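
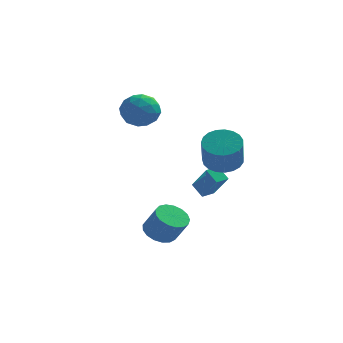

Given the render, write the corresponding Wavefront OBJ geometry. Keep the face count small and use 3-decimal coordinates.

v 3.365 0.397 -0.072
v 4.408 0.719 0.066
v 4.518 -0.336 1.69
v 3.475 -0.657 1.552
v 4.178 1.043 0.292
v 4.288 -0.012 1.917
v 3.807 1.256 0.455
v 3.917 0.201 2.08
v 3.36 1.32 0.527
v 3.47 0.265 2.152
v 2.914 1.224 0.495
v 3.023 0.17 2.12
v 2.545 0.986 0.365
v 2.655 -0.069 1.99
v 2.319 0.646 0.16
v 2.429 -0.409 1.784
v 2.273 0.263 -0.086
v 2.383 -0.792 1.539
v 2.417 -0.097 -0.329
v 2.526 -1.152 1.295
v 2.724 -0.371 -0.528
v 2.834 -1.426 1.096
v 3.142 -0.513 -0.648
v 3.252 -1.568 0.976
v 3.599 -0.497 -0.669
v 3.708 -1.552 0.956
v 4.015 -0.326 -0.586
v 4.125 -1.381 1.038
v 4.319 -0.031 -0.415
v 4.429 -1.085 1.21
v 4.458 0.339 -0.184
v 4.568 -0.716 1.44
v 1.486 1.771 -2.586
v 2.386 0.964 -1.133
v 2.019 2.432 -2.55
v 2.919 1.625 -1.097
v 2.121 1.295 -3.243
v 3.021 0.488 -1.79
v 2.654 1.956 -3.207
v 3.554 1.149 -1.754
v 0.516 -2.592 -4.293
v 1.356 -2.245 -4.66
v 2.124 -2.681 -3.313
v 1.284 -3.028 -2.947
v 1.171 -1.877 -4.435
v 1.939 -2.313 -3.088
v 0.836 -1.673 -4.178
v 1.603 -2.109 -2.831
v 0.428 -1.679 -3.947
v 1.195 -2.115 -2.601
v 0.04 -1.895 -3.796
v 0.807 -2.331 -2.449
v -0.239 -2.27 -3.759
v 0.528 -2.706 -2.412
v -0.345 -2.719 -3.844
v 0.422 -3.155 -2.497
v -0.253 -3.139 -4.032
v 0.514 -3.575 -2.685
v 0.014 -3.434 -4.28
v 0.782 -3.87 -2.933
v 0.397 -3.535 -4.531
v 1.165 -3.971 -3.184
v 0.808 -3.421 -4.728
v 1.575 -3.857 -3.381
v 1.151 -3.117 -4.825
v 1.918 -3.553 -3.478
v 1.349 -2.692 -4.8
v 2.116 -3.128 -3.454
v -1.233 4.744 2.458
v -0.577 3.841 1.966
v -2.883 3.699 2.174
v -2.227 2.796 1.682
v -2.134 3.037 2.874
v -1.114 3.683 3.049
v -2.346 3.857 1.091
v -1.326 4.503 1.266
v -1.265 3.293 1.12
v -1.134 2.787 2.222
v -2.326 4.753 1.918
v -2.195 4.247 3.02
v -0.76 4.384 2.237
v -2.7 3.156 1.903
v -2.645 3.297 2.604
v -2.259 2.767 2.314
v -1.076 4.291 2.874
v -0.69 3.761 2.584
v -1.605 3.288 3.118
v -2.77 3.779 1.556
v -2.384 3.249 1.266
v -1.201 4.773 1.826
v -0.815 4.243 1.536
v -1.855 4.252 1.022
v -0.779 3.532 1.45
v -1.749 2.918 1.283
v -1.819 3.541 0.936
v -1.219 3.92 1.039
v -0.702 3.234 2.098
v -1.671 2.62 1.931
v -1.617 2.761 2.632
v -1.017 3.141 2.735
v -1.106 2.912 1.601
v -1.789 4.92 2.209
v -2.758 4.306 2.042
v -2.443 4.399 1.405
v -1.843 4.779 1.508
v -1.711 4.622 2.857
v -2.681 4.008 2.69
v -2.241 3.62 3.101
v -1.641 3.999 3.204
v -2.354 4.628 2.539
f 2 1 5
f 2 5 3
f 3 5 6
f 3 6 4
f 5 1 7
f 5 7 6
f 6 7 8
f 6 8 4
f 7 1 9
f 7 9 8
f 8 9 10
f 8 10 4
f 9 1 11
f 9 11 10
f 10 11 12
f 10 12 4
f 11 1 13
f 11 13 12
f 12 13 14
f 12 14 4
f 13 1 15
f 13 15 14
f 14 15 16
f 14 16 4
f 15 1 17
f 15 17 16
f 16 17 18
f 16 18 4
f 17 1 19
f 17 19 18
f 18 19 20
f 18 20 4
f 19 1 21
f 19 21 20
f 20 21 22
f 20 22 4
f 21 1 23
f 21 23 22
f 22 23 24
f 22 24 4
f 23 1 25
f 23 25 24
f 24 25 26
f 24 26 4
f 25 1 27
f 25 27 26
f 26 27 28
f 26 28 4
f 27 1 29
f 27 29 28
f 28 29 30
f 28 30 4
f 29 1 31
f 29 31 30
f 30 31 32
f 30 32 4
f 31 1 2
f 31 2 32
f 32 2 3
f 32 3 4
f 34 36 33
f 37 34 33
f 33 36 35
f 35 37 33
f 34 40 36
f 38 34 37
f 38 40 34
f 36 40 35
f 39 37 35
f 35 40 39
f 39 38 37
f 40 38 39
f 42 41 45
f 42 45 43
f 43 45 46
f 43 46 44
f 45 41 47
f 45 47 46
f 46 47 48
f 46 48 44
f 47 41 49
f 47 49 48
f 48 49 50
f 48 50 44
f 49 41 51
f 49 51 50
f 50 51 52
f 50 52 44
f 51 41 53
f 51 53 52
f 52 53 54
f 52 54 44
f 53 41 55
f 53 55 54
f 54 55 56
f 54 56 44
f 55 41 57
f 55 57 56
f 56 57 58
f 56 58 44
f 57 41 59
f 57 59 58
f 58 59 60
f 58 60 44
f 59 41 61
f 59 61 60
f 60 61 62
f 60 62 44
f 61 41 63
f 61 63 62
f 62 63 64
f 62 64 44
f 63 41 65
f 63 65 64
f 64 65 66
f 64 66 44
f 65 41 67
f 65 67 66
f 66 67 68
f 66 68 44
f 67 41 42
f 67 42 68
f 68 42 43
f 68 43 44
f 69 106 85
f 106 80 109
f 85 109 74
f 106 109 85
f 69 85 81
f 85 74 86
f 81 86 70
f 85 86 81
f 69 81 90
f 81 70 91
f 90 91 76
f 81 91 90
f 69 90 102
f 90 76 105
f 102 105 79
f 90 105 102
f 69 102 106
f 102 79 110
f 106 110 80
f 102 110 106
f 70 86 97
f 86 74 100
f 97 100 78
f 86 100 97
f 74 109 87
f 109 80 108
f 87 108 73
f 109 108 87
f 80 110 107
f 110 79 103
f 107 103 71
f 110 103 107
f 79 105 104
f 105 76 92
f 104 92 75
f 105 92 104
f 76 91 96
f 91 70 93
f 96 93 77
f 91 93 96
f 72 98 84
f 98 78 99
f 84 99 73
f 98 99 84
f 72 84 82
f 84 73 83
f 82 83 71
f 84 83 82
f 72 82 89
f 82 71 88
f 89 88 75
f 82 88 89
f 72 89 94
f 89 75 95
f 94 95 77
f 89 95 94
f 72 94 98
f 94 77 101
f 98 101 78
f 94 101 98
f 73 99 87
f 99 78 100
f 87 100 74
f 99 100 87
f 71 83 107
f 83 73 108
f 107 108 80
f 83 108 107
f 75 88 104
f 88 71 103
f 104 103 79
f 88 103 104
f 77 95 96
f 95 75 92
f 96 92 76
f 95 92 96
f 78 101 97
f 101 77 93
f 97 93 70
f 101 93 97



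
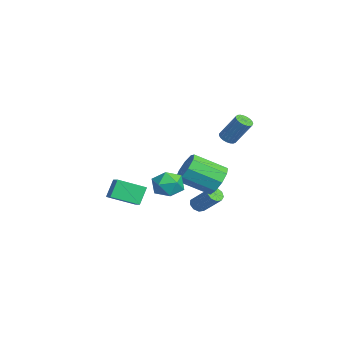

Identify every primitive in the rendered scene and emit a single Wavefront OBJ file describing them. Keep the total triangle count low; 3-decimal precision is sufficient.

v -0.538 -4.197 -1.304
v 0.345 -4.064 -0.926
v -0.485 -2.608 -1.986
v 0.399 -2.475 -1.608
v -0.019 -4.665 -2.352
v 0.865 -4.532 -1.974
v 0.035 -3.076 -3.034
v 0.918 -2.943 -2.656
v -1.534 0.678 -4.048
v -1.108 0.354 -4.175
v -0.12 1.178 -2.959
v -0.546 1.502 -2.832
v -1.103 0.664 -4.389
v -0.114 1.487 -3.173
v -1.299 0.98 -4.443
v -0.311 1.803 -3.227
v -1.606 1.155 -4.313
v -0.617 1.978 -3.097
v -1.879 1.107 -4.058
v -0.89 1.93 -2.842
v -1.99 0.858 -3.799
v -1.002 1.682 -2.583
v -1.889 0.525 -3.656
v -0.9 1.349 -2.44
v -1.621 0.264 -3.697
v -0.633 1.087 -2.481
v -1.313 0.197 -3.902
v -0.325 1.02 -2.686
v 1.333 -0.566 -1.494
v 1.845 -1.421 -1.65
v 0.195 -1.399 -0.67
v 0.707 -2.254 -0.826
v 1.082 -1.547 -0.212
v 1.785 -1.032 -0.721
v 0.255 -1.788 -1.599
v 0.958 -1.273 -2.108
v 1.179 -2.177 -1.716
v 1.69 -2.027 -0.858
v 0.35 -0.793 -1.462
v 0.861 -0.643 -0.604
v 0.566 1.456 -1.318
v 1.564 1.47 -0.994
v 1.253 -0.342 0.043
v 0.254 -0.356 -0.282
v 1.147 1.812 -0.52
v 0.836 0.001 0.516
v 0.458 1.988 -0.42
v 0.147 0.177 0.617
v -0.181 1.915 -0.74
v -0.492 0.104 0.297
v -0.47 1.627 -1.331
v -0.782 -0.185 -0.294
v -0.275 1.258 -1.916
v -0.586 -0.553 -0.879
v 0.313 0.982 -2.221
v 0.002 -0.829 -1.184
v 1.02 0.928 -2.104
v 0.709 -0.883 -1.068
v 1.514 1.12 -1.62
v 1.203 -0.691 -0.583
v 2.858 1.502 2.898
v 3.356 1.35 2.801
v 3.881 2.147 4.244
v 3.382 2.298 4.342
v 3.346 1.545 2.697
v 3.871 2.341 4.141
v 3.252 1.731 2.628
v 3.776 2.528 4.072
v 3.089 1.879 2.606
v 3.614 2.675 4.05
v 2.887 1.961 2.635
v 3.411 2.757 4.078
v 2.679 1.963 2.709
v 3.204 2.76 4.152
v 2.502 1.886 2.815
v 3.027 2.683 4.259
v 2.387 1.743 2.936
v 2.912 2.539 4.38
v 2.353 1.557 3.051
v 2.878 2.354 4.494
v 2.407 1.362 3.139
v 2.931 2.159 4.582
v 2.538 1.192 3.186
v 3.062 1.988 4.629
v 2.725 1.075 3.182
v 3.249 1.871 4.626
v 2.934 1.031 3.13
v 3.459 1.828 4.574
v 3.131 1.069 3.038
v 3.655 1.866 4.481
v 3.28 1.182 2.921
v 3.804 1.979 4.365
f 2 4 1
f 5 2 1
f 1 4 3
f 3 5 1
f 2 8 4
f 6 2 5
f 6 8 2
f 4 8 3
f 7 5 3
f 3 8 7
f 7 6 5
f 8 6 7
f 10 9 13
f 10 13 11
f 11 13 14
f 11 14 12
f 13 9 15
f 13 15 14
f 14 15 16
f 14 16 12
f 15 9 17
f 15 17 16
f 16 17 18
f 16 18 12
f 17 9 19
f 17 19 18
f 18 19 20
f 18 20 12
f 19 9 21
f 19 21 20
f 20 21 22
f 20 22 12
f 21 9 23
f 21 23 22
f 22 23 24
f 22 24 12
f 23 9 25
f 23 25 24
f 24 25 26
f 24 26 12
f 25 9 27
f 25 27 26
f 26 27 28
f 26 28 12
f 27 9 10
f 27 10 28
f 28 10 11
f 28 11 12
f 29 40 34
f 29 34 30
f 29 30 36
f 29 36 39
f 29 39 40
f 30 34 38
f 34 40 33
f 40 39 31
f 39 36 35
f 36 30 37
f 32 38 33
f 32 33 31
f 32 31 35
f 32 35 37
f 32 37 38
f 33 38 34
f 31 33 40
f 35 31 39
f 37 35 36
f 38 37 30
f 42 41 45
f 42 45 43
f 43 45 46
f 43 46 44
f 45 41 47
f 45 47 46
f 46 47 48
f 46 48 44
f 47 41 49
f 47 49 48
f 48 49 50
f 48 50 44
f 49 41 51
f 49 51 50
f 50 51 52
f 50 52 44
f 51 41 53
f 51 53 52
f 52 53 54
f 52 54 44
f 53 41 55
f 53 55 54
f 54 55 56
f 54 56 44
f 55 41 57
f 55 57 56
f 56 57 58
f 56 58 44
f 57 41 59
f 57 59 58
f 58 59 60
f 58 60 44
f 59 41 42
f 59 42 60
f 60 42 43
f 60 43 44
f 62 61 65
f 62 65 63
f 63 65 66
f 63 66 64
f 65 61 67
f 65 67 66
f 66 67 68
f 66 68 64
f 67 61 69
f 67 69 68
f 68 69 70
f 68 70 64
f 69 61 71
f 69 71 70
f 70 71 72
f 70 72 64
f 71 61 73
f 71 73 72
f 72 73 74
f 72 74 64
f 73 61 75
f 73 75 74
f 74 75 76
f 74 76 64
f 75 61 77
f 75 77 76
f 76 77 78
f 76 78 64
f 77 61 79
f 77 79 78
f 78 79 80
f 78 80 64
f 79 61 81
f 79 81 80
f 80 81 82
f 80 82 64
f 81 61 83
f 81 83 82
f 82 83 84
f 82 84 64
f 83 61 85
f 83 85 84
f 84 85 86
f 84 86 64
f 85 61 87
f 85 87 86
f 86 87 88
f 86 88 64
f 87 61 89
f 87 89 88
f 88 89 90
f 88 90 64
f 89 61 91
f 89 91 90
f 90 91 92
f 90 92 64
f 91 61 62
f 91 62 92
f 92 62 63
f 92 63 64



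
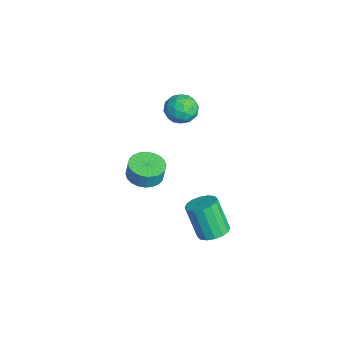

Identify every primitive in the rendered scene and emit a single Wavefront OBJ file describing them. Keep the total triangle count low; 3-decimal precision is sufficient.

v -3.04 4.435 3.057
v -2.128 4.438 3.489
v -3.032 2.802 3.051
v -2.12 2.805 3.483
v -2.928 3.111 4.006
v -2.932 4.12 4.01
v -2.228 3.12 2.53
v -2.232 4.129 2.534
v -1.626 3.625 3.164
v -2.059 3.62 4.076
v -3.101 3.62 2.464
v -3.534 3.615 3.376
v -2.585 4.58 3.273
v -2.575 2.66 3.267
v -3.05 2.84 3.574
v -2.514 2.842 3.828
v -3.057 4.393 3.579
v -2.521 4.395 3.834
v -2.991 3.615 4.137
v -2.639 2.845 2.706
v -2.103 2.847 2.961
v -2.646 4.398 2.712
v -2.11 4.4 2.966
v -2.169 3.625 2.403
v -1.753 4.104 3.337
v -1.749 3.144 3.333
v -1.812 3.329 2.773
v -1.815 3.922 2.775
v -2.008 4.101 3.873
v -2.003 3.141 3.869
v -2.478 3.321 4.176
v -2.481 3.914 4.179
v -1.713 3.623 3.682
v -3.157 4.099 2.671
v -3.152 3.139 2.667
v -2.679 3.326 2.361
v -2.682 3.919 2.364
v -3.411 4.096 3.207
v -3.407 3.136 3.203
v -3.345 3.318 3.765
v -3.348 3.911 3.767
v -3.447 3.617 2.858
v 3.105 4.148 -2.182
v 3.945 4.019 -1.886
v 3.195 3.503 0.018
v 2.355 3.632 -0.278
v 3.854 4.468 -1.8
v 3.105 3.952 0.104
v 3.563 4.831 -1.816
v 2.813 4.315 0.087
v 3.149 5.011 -1.931
v 2.399 4.495 -0.027
v 2.723 4.96 -2.112
v 1.973 4.444 -0.209
v 2.399 4.691 -2.313
v 1.65 4.175 -0.409
v 2.265 4.277 -2.478
v 1.515 3.761 -0.574
v 2.355 3.828 -2.564
v 1.606 3.312 -0.66
v 2.647 3.465 -2.547
v 1.897 2.949 -0.644
v 3.061 3.285 -2.433
v 2.311 2.769 -0.529
v 3.487 3.336 -2.251
v 2.737 2.82 -0.348
v 3.81 3.605 -2.051
v 3.061 3.089 -0.147
v -3.929 1.849 -3.477
v -3.024 1.28 -3.53
v -2.887 1.401 -2.475
v -3.791 1.971 -2.423
v -2.881 1.667 -3.593
v -2.743 1.788 -2.538
v -2.897 2.082 -3.638
v -2.759 2.203 -2.584
v -3.07 2.461 -3.659
v -2.932 2.582 -2.605
v -3.374 2.747 -3.653
v -3.236 2.868 -2.598
v -3.762 2.897 -3.619
v -3.624 3.018 -2.565
v -4.176 2.887 -3.564
v -4.038 3.008 -2.51
v -4.552 2.719 -3.496
v -4.414 2.84 -2.442
v -4.833 2.419 -3.425
v -4.696 2.54 -2.37
v -4.977 2.032 -3.362
v -4.839 2.153 -2.307
v -4.961 1.617 -3.316
v -4.823 1.738 -2.262
v -4.788 1.238 -3.295
v -4.65 1.359 -2.241
v -4.484 0.952 -3.302
v -4.346 1.073 -2.247
v -4.096 0.802 -3.335
v -3.958 0.923 -2.281
v -3.682 0.812 -3.39
v -3.544 0.933 -2.336
v -3.306 0.98 -3.458
v -3.168 1.101 -2.404
f 1 38 17
f 38 12 41
f 17 41 6
f 38 41 17
f 1 17 13
f 17 6 18
f 13 18 2
f 17 18 13
f 1 13 22
f 13 2 23
f 22 23 8
f 13 23 22
f 1 22 34
f 22 8 37
f 34 37 11
f 22 37 34
f 1 34 38
f 34 11 42
f 38 42 12
f 34 42 38
f 2 18 29
f 18 6 32
f 29 32 10
f 18 32 29
f 6 41 19
f 41 12 40
f 19 40 5
f 41 40 19
f 12 42 39
f 42 11 35
f 39 35 3
f 42 35 39
f 11 37 36
f 37 8 24
f 36 24 7
f 37 24 36
f 8 23 28
f 23 2 25
f 28 25 9
f 23 25 28
f 4 30 16
f 30 10 31
f 16 31 5
f 30 31 16
f 4 16 14
f 16 5 15
f 14 15 3
f 16 15 14
f 4 14 21
f 14 3 20
f 21 20 7
f 14 20 21
f 4 21 26
f 21 7 27
f 26 27 9
f 21 27 26
f 4 26 30
f 26 9 33
f 30 33 10
f 26 33 30
f 5 31 19
f 31 10 32
f 19 32 6
f 31 32 19
f 3 15 39
f 15 5 40
f 39 40 12
f 15 40 39
f 7 20 36
f 20 3 35
f 36 35 11
f 20 35 36
f 9 27 28
f 27 7 24
f 28 24 8
f 27 24 28
f 10 33 29
f 33 9 25
f 29 25 2
f 33 25 29
f 44 43 47
f 44 47 45
f 45 47 48
f 45 48 46
f 47 43 49
f 47 49 48
f 48 49 50
f 48 50 46
f 49 43 51
f 49 51 50
f 50 51 52
f 50 52 46
f 51 43 53
f 51 53 52
f 52 53 54
f 52 54 46
f 53 43 55
f 53 55 54
f 54 55 56
f 54 56 46
f 55 43 57
f 55 57 56
f 56 57 58
f 56 58 46
f 57 43 59
f 57 59 58
f 58 59 60
f 58 60 46
f 59 43 61
f 59 61 60
f 60 61 62
f 60 62 46
f 61 43 63
f 61 63 62
f 62 63 64
f 62 64 46
f 63 43 65
f 63 65 64
f 64 65 66
f 64 66 46
f 65 43 67
f 65 67 66
f 66 67 68
f 66 68 46
f 67 43 44
f 67 44 68
f 68 44 45
f 68 45 46
f 70 69 73
f 70 73 71
f 71 73 74
f 71 74 72
f 73 69 75
f 73 75 74
f 74 75 76
f 74 76 72
f 75 69 77
f 75 77 76
f 76 77 78
f 76 78 72
f 77 69 79
f 77 79 78
f 78 79 80
f 78 80 72
f 79 69 81
f 79 81 80
f 80 81 82
f 80 82 72
f 81 69 83
f 81 83 82
f 82 83 84
f 82 84 72
f 83 69 85
f 83 85 84
f 84 85 86
f 84 86 72
f 85 69 87
f 85 87 86
f 86 87 88
f 86 88 72
f 87 69 89
f 87 89 88
f 88 89 90
f 88 90 72
f 89 69 91
f 89 91 90
f 90 91 92
f 90 92 72
f 91 69 93
f 91 93 92
f 92 93 94
f 92 94 72
f 93 69 95
f 93 95 94
f 94 95 96
f 94 96 72
f 95 69 97
f 95 97 96
f 96 97 98
f 96 98 72
f 97 69 99
f 97 99 98
f 98 99 100
f 98 100 72
f 99 69 101
f 99 101 100
f 100 101 102
f 100 102 72
f 101 69 70
f 101 70 102
f 102 70 71
f 102 71 72



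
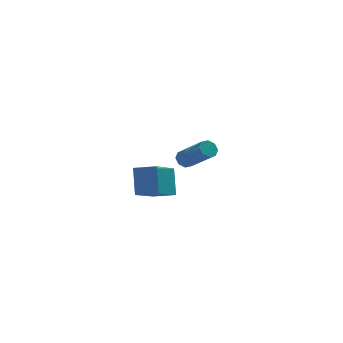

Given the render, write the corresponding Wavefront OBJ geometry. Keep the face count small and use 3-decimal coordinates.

v 1.193 2.314 -3.964
v 1.483 2.148 -4.349
v 2.357 0.92 -3.161
v 2.067 1.086 -2.776
v 1.645 2.448 -4.159
v 2.519 1.219 -2.97
v 1.542 2.669 -3.854
v 2.417 1.441 -2.666
v 1.234 2.683 -3.614
v 2.109 1.454 -2.426
v 0.903 2.48 -3.579
v 1.777 1.252 -2.391
v 0.741 2.181 -3.77
v 1.615 0.952 -2.581
v 0.843 1.959 -4.074
v 1.718 0.731 -2.886
v 1.151 1.946 -4.314
v 2.026 0.717 -3.126
v -2.093 -4.205 -2.722
v -2.051 -3.471 -1.484
v -1.075 -2.571 -3.724
v -1.034 -1.838 -2.486
v -1.166 -4.642 -2.494
v -1.125 -3.909 -1.256
v -0.149 -3.009 -3.496
v -0.107 -2.275 -2.258
f 2 1 5
f 2 5 3
f 3 5 6
f 3 6 4
f 5 1 7
f 5 7 6
f 6 7 8
f 6 8 4
f 7 1 9
f 7 9 8
f 8 9 10
f 8 10 4
f 9 1 11
f 9 11 10
f 10 11 12
f 10 12 4
f 11 1 13
f 11 13 12
f 12 13 14
f 12 14 4
f 13 1 15
f 13 15 14
f 14 15 16
f 14 16 4
f 15 1 17
f 15 17 16
f 16 17 18
f 16 18 4
f 17 1 2
f 17 2 18
f 18 2 3
f 18 3 4
f 20 22 19
f 23 20 19
f 19 22 21
f 21 23 19
f 20 26 22
f 24 20 23
f 24 26 20
f 22 26 21
f 25 23 21
f 21 26 25
f 25 24 23
f 26 24 25



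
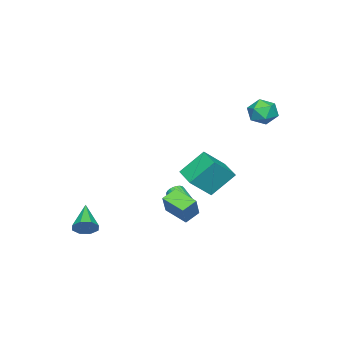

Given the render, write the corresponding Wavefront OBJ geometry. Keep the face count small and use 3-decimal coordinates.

v -2.025 -1.236 -1.324
v -2.929 -0.199 0.114
v -3.256 -0.569 -2.579
v -4.16 0.469 -1.141
v -1.1 -0.049 -1.599
v -2.004 0.989 -0.161
v -2.331 0.619 -2.854
v -3.235 1.656 -1.416
v 4.356 -3.337 -3.656
v 4.862 -3.833 -3.379
v 2.944 -4.223 -2.664
v 4.803 -3.362 -3.041
v 4.483 -2.877 -3.064
v 4.089 -2.661 -3.433
v 3.851 -2.841 -3.933
v 3.91 -3.312 -4.27
v 4.23 -3.797 -4.247
v 4.624 -4.013 -3.878
v 1.444 1.161 -3.364
v 1.142 -0.27 -2.881
v 0.599 1.495 -2.903
v 0.296 0.064 -2.42
v 2.224 1.416 -2.12
v 1.921 -0.015 -1.637
v 1.378 1.75 -1.659
v 1.076 0.319 -1.176
v -1.454 -0.638 -3.343
v -1.133 -0.578 -2.901
v -1.645 -1.421 -2.414
v -1.966 -1.482 -2.857
v -1.297 -0.45 -2.851
v -1.81 -1.293 -2.365
v -1.485 -0.35 -2.876
v -1.998 -1.193 -2.39
v -1.669 -0.294 -2.972
v -2.181 -1.137 -2.486
v -1.819 -0.29 -3.125
v -2.332 -1.133 -2.639
v -1.914 -0.34 -3.311
v -2.427 -1.183 -2.825
v -1.939 -0.435 -3.502
v -2.452 -1.278 -3.016
v -1.89 -0.561 -3.669
v -2.403 -1.404 -3.182
v -1.775 -0.699 -3.786
v -2.287 -1.542 -3.299
v -1.61 -0.827 -3.835
v -2.123 -1.67 -3.349
v -1.422 -0.927 -3.81
v -1.935 -1.77 -3.324
v -1.239 -0.983 -3.714
v -1.751 -1.826 -3.228
v -1.088 -0.987 -3.561
v -1.601 -1.83 -3.075
v -0.993 -0.937 -3.375
v -1.506 -1.78 -2.889
v -0.968 -0.842 -3.184
v -1.481 -1.685 -2.698
v -1.017 -0.716 -3.018
v -1.53 -1.559 -2.531
v -3.121 3.825 4.253
v -2.586 3.052 4.077
v -4.154 3.348 3.203
v -3.619 2.575 3.027
v -4.07 2.664 3.866
v -3.432 2.958 4.515
v -3.308 3.442 2.765
v -2.67 3.736 3.414
v -2.701 2.815 3.157
v -3.172 2.334 3.838
v -3.568 4.066 3.442
v -4.039 3.585 4.123
f 2 4 1
f 5 2 1
f 1 4 3
f 3 5 1
f 2 8 4
f 6 2 5
f 6 8 2
f 4 8 3
f 7 5 3
f 3 8 7
f 7 6 5
f 8 6 7
f 10 9 12
f 10 12 11
f 12 9 13
f 12 13 11
f 13 9 14
f 13 14 11
f 14 9 15
f 14 15 11
f 15 9 16
f 15 16 11
f 16 9 17
f 16 17 11
f 17 9 18
f 17 18 11
f 18 9 10
f 18 10 11
f 20 22 19
f 23 20 19
f 19 22 21
f 21 23 19
f 20 26 22
f 24 20 23
f 24 26 20
f 22 26 21
f 25 23 21
f 21 26 25
f 25 24 23
f 26 24 25
f 28 27 31
f 28 31 29
f 29 31 32
f 29 32 30
f 31 27 33
f 31 33 32
f 32 33 34
f 32 34 30
f 33 27 35
f 33 35 34
f 34 35 36
f 34 36 30
f 35 27 37
f 35 37 36
f 36 37 38
f 36 38 30
f 37 27 39
f 37 39 38
f 38 39 40
f 38 40 30
f 39 27 41
f 39 41 40
f 40 41 42
f 40 42 30
f 41 27 43
f 41 43 42
f 42 43 44
f 42 44 30
f 43 27 45
f 43 45 44
f 44 45 46
f 44 46 30
f 45 27 47
f 45 47 46
f 46 47 48
f 46 48 30
f 47 27 49
f 47 49 48
f 48 49 50
f 48 50 30
f 49 27 51
f 49 51 50
f 50 51 52
f 50 52 30
f 51 27 53
f 51 53 52
f 52 53 54
f 52 54 30
f 53 27 55
f 53 55 54
f 54 55 56
f 54 56 30
f 55 27 57
f 55 57 56
f 56 57 58
f 56 58 30
f 57 27 59
f 57 59 58
f 58 59 60
f 58 60 30
f 59 27 28
f 59 28 60
f 60 28 29
f 60 29 30
f 61 72 66
f 61 66 62
f 61 62 68
f 61 68 71
f 61 71 72
f 62 66 70
f 66 72 65
f 72 71 63
f 71 68 67
f 68 62 69
f 64 70 65
f 64 65 63
f 64 63 67
f 64 67 69
f 64 69 70
f 65 70 66
f 63 65 72
f 67 63 71
f 69 67 68
f 70 69 62



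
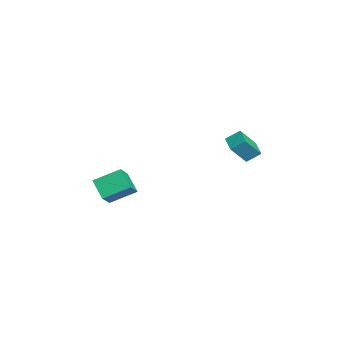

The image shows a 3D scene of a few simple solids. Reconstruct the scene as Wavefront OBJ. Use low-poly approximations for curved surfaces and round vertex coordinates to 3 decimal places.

v -1.332 -3.647 0.312
v -0.402 -4.114 1.219
v -1.3 -2.186 1.034
v -0.37 -2.653 1.94
v -0.35 -3.267 -0.5
v 0.58 -3.734 0.406
v -0.318 -1.806 0.221
v 0.612 -2.273 1.128
v -0.303 2.759 3.764
v -0.24 3.523 4.326
v -0.668 3.665 2.573
v -0.605 4.429 3.135
v 0.705 2.851 3.525
v 0.768 3.615 4.087
v 0.34 3.757 2.334
v 0.403 4.521 2.896
f 2 4 1
f 5 2 1
f 1 4 3
f 3 5 1
f 2 8 4
f 6 2 5
f 6 8 2
f 4 8 3
f 7 5 3
f 3 8 7
f 7 6 5
f 8 6 7
f 10 12 9
f 13 10 9
f 9 12 11
f 11 13 9
f 10 16 12
f 14 10 13
f 14 16 10
f 12 16 11
f 15 13 11
f 11 16 15
f 15 14 13
f 16 14 15



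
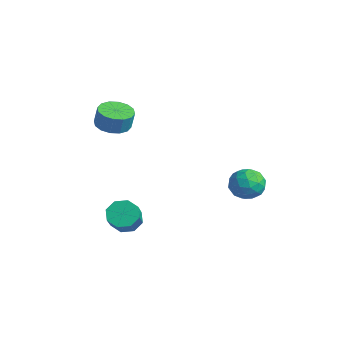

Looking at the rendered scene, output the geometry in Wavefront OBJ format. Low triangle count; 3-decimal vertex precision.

v -2.13 -2.617 -3.432
v -1.519 -2.003 -3.59
v -0.319 -2.87 -2.305
v -0.93 -3.483 -2.148
v -1.933 -1.832 -3.087
v -0.732 -2.698 -1.803
v -2.462 -2.12 -2.786
v -1.262 -2.986 -1.502
v -2.797 -2.699 -2.864
v -1.597 -3.566 -1.58
v -2.741 -3.23 -3.275
v -1.541 -4.097 -1.99
v -2.328 -3.402 -3.777
v -1.127 -4.268 -2.493
v -1.798 -3.114 -4.078
v -0.598 -3.98 -2.794
v -1.463 -2.534 -4
v -0.263 -3.401 -2.716
v -3.063 -2.8 3.061
v -2.218 -2.428 2.837
v -1.973 -2.347 3.896
v -2.817 -2.72 4.119
v -2.52 -2.042 2.877
v -2.275 -1.962 3.936
v -2.968 -1.86 2.967
v -2.723 -1.779 4.026
v -3.441 -1.929 3.082
v -3.196 -1.848 4.141
v -3.813 -2.232 3.191
v -3.567 -2.151 4.25
v -3.983 -2.687 3.265
v -3.738 -2.606 4.324
v -3.907 -3.173 3.284
v -3.662 -3.092 4.343
v -3.605 -3.558 3.244
v -3.36 -3.478 4.303
v -3.157 -3.741 3.154
v -2.912 -3.66 4.213
v -2.684 -3.672 3.039
v -2.439 -3.591 4.098
v -2.313 -3.369 2.93
v -2.067 -3.288 3.989
v -2.142 -2.914 2.856
v -1.897 -2.833 3.915
v 0.608 3.802 -1.364
v 1.406 3.196 -1.602
v -0.166 2.504 -0.658
v 0.632 1.898 -0.896
v 0.738 2.633 -0.182
v 1.216 3.435 -0.618
v 0.024 2.265 -1.642
v 0.502 3.067 -2.078
v 1.045 2.246 -1.774
v 1.487 2.474 -0.871
v -0.247 3.226 -1.389
v 0.195 3.454 -0.486
v 1.075 3.613 -1.545
v 0.165 2.087 -0.715
v 0.227 2.519 -0.295
v 0.697 2.163 -0.435
v 0.963 3.753 -0.966
v 1.433 3.397 -1.106
v 1.04 3.066 -0.271
v -0.193 2.303 -1.154
v 0.277 1.947 -1.294
v 0.543 3.537 -1.825
v 1.013 3.181 -1.965
v 0.2 2.634 -1.989
v 1.332 2.698 -1.786
v 0.877 1.936 -1.371
v 0.519 2.151 -1.81
v 0.801 2.622 -2.066
v 1.592 2.832 -1.255
v 1.137 2.069 -0.84
v 1.199 2.501 -0.42
v 1.48 2.973 -0.677
v 1.38 2.274 -1.356
v 0.103 3.631 -1.42
v -0.352 2.868 -1.005
v -0.24 2.727 -1.583
v 0.041 3.199 -1.84
v 0.363 3.764 -0.889
v -0.092 3.002 -0.474
v 0.439 3.078 -0.194
v 0.721 3.549 -0.45
v -0.14 3.426 -0.904
f 2 1 5
f 2 5 3
f 3 5 6
f 3 6 4
f 5 1 7
f 5 7 6
f 6 7 8
f 6 8 4
f 7 1 9
f 7 9 8
f 8 9 10
f 8 10 4
f 9 1 11
f 9 11 10
f 10 11 12
f 10 12 4
f 11 1 13
f 11 13 12
f 12 13 14
f 12 14 4
f 13 1 15
f 13 15 14
f 14 15 16
f 14 16 4
f 15 1 17
f 15 17 16
f 16 17 18
f 16 18 4
f 17 1 2
f 17 2 18
f 18 2 3
f 18 3 4
f 20 19 23
f 20 23 21
f 21 23 24
f 21 24 22
f 23 19 25
f 23 25 24
f 24 25 26
f 24 26 22
f 25 19 27
f 25 27 26
f 26 27 28
f 26 28 22
f 27 19 29
f 27 29 28
f 28 29 30
f 28 30 22
f 29 19 31
f 29 31 30
f 30 31 32
f 30 32 22
f 31 19 33
f 31 33 32
f 32 33 34
f 32 34 22
f 33 19 35
f 33 35 34
f 34 35 36
f 34 36 22
f 35 19 37
f 35 37 36
f 36 37 38
f 36 38 22
f 37 19 39
f 37 39 38
f 38 39 40
f 38 40 22
f 39 19 41
f 39 41 40
f 40 41 42
f 40 42 22
f 41 19 43
f 41 43 42
f 42 43 44
f 42 44 22
f 43 19 20
f 43 20 44
f 44 20 21
f 44 21 22
f 45 82 61
f 82 56 85
f 61 85 50
f 82 85 61
f 45 61 57
f 61 50 62
f 57 62 46
f 61 62 57
f 45 57 66
f 57 46 67
f 66 67 52
f 57 67 66
f 45 66 78
f 66 52 81
f 78 81 55
f 66 81 78
f 45 78 82
f 78 55 86
f 82 86 56
f 78 86 82
f 46 62 73
f 62 50 76
f 73 76 54
f 62 76 73
f 50 85 63
f 85 56 84
f 63 84 49
f 85 84 63
f 56 86 83
f 86 55 79
f 83 79 47
f 86 79 83
f 55 81 80
f 81 52 68
f 80 68 51
f 81 68 80
f 52 67 72
f 67 46 69
f 72 69 53
f 67 69 72
f 48 74 60
f 74 54 75
f 60 75 49
f 74 75 60
f 48 60 58
f 60 49 59
f 58 59 47
f 60 59 58
f 48 58 65
f 58 47 64
f 65 64 51
f 58 64 65
f 48 65 70
f 65 51 71
f 70 71 53
f 65 71 70
f 48 70 74
f 70 53 77
f 74 77 54
f 70 77 74
f 49 75 63
f 75 54 76
f 63 76 50
f 75 76 63
f 47 59 83
f 59 49 84
f 83 84 56
f 59 84 83
f 51 64 80
f 64 47 79
f 80 79 55
f 64 79 80
f 53 71 72
f 71 51 68
f 72 68 52
f 71 68 72
f 54 77 73
f 77 53 69
f 73 69 46
f 77 69 73



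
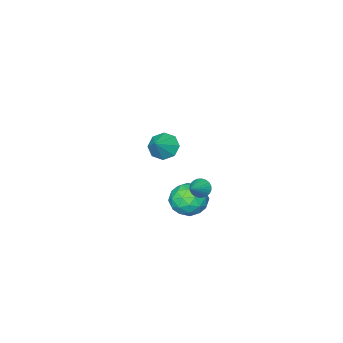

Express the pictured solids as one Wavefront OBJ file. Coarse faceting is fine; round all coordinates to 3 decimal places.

v -0.783 1.991 -1.292
v 0.015 2.325 -0.607
v 0.445 1.275 -2.373
v 1.243 1.609 -1.688
v 0.551 0.807 -1.379
v -0.208 1.249 -0.711
v 0.668 2.351 -2.269
v -0.091 2.793 -1.601
v 0.912 2.548 -1.21
v 0.839 1.593 -0.66
v -0.379 2.007 -2.32
v -0.452 1.052 -1.77
v -0.492 2.221 -0.855
v 0.952 1.379 -2.125
v 0.545 0.907 -1.944
v 1.014 1.104 -1.541
v -0.623 1.588 -0.916
v -0.154 1.785 -0.513
v 0.161 0.892 -0.967
v 0.614 1.815 -2.467
v 1.083 2.012 -2.064
v -0.554 2.496 -1.439
v -0.085 2.693 -1.036
v 0.299 2.708 -2.013
v 0.504 2.548 -0.806
v 1.226 2.128 -1.442
v 0.888 2.563 -1.784
v 0.442 2.824 -1.391
v 0.462 1.987 -0.483
v 1.184 1.566 -1.119
v 0.777 1.095 -0.937
v 0.331 1.355 -0.544
v 0.989 2.118 -0.838
v -0.724 2.034 -1.861
v -0.002 1.613 -2.497
v 0.129 2.245 -2.436
v -0.317 2.505 -2.043
v -0.766 1.472 -1.538
v -0.044 1.052 -2.174
v 0.018 0.776 -1.589
v -0.428 1.037 -1.196
v -0.529 1.482 -2.142
v 0.921 3.379 0.528
v 1.231 2.933 0.299
v 2.019 3.801 1.192
v 1.264 3.096 0.14
v 1.245 3.303 0.041
v 1.177 3.521 0.016
v 1.069 3.718 0.068
v 0.939 3.863 0.191
v 0.807 3.935 0.365
v 0.691 3.922 0.564
v 0.611 3.826 0.757
v 0.578 3.662 0.916
v 0.597 3.456 1.015
v 0.666 3.237 1.041
v 0.773 3.041 0.988
v 0.903 2.896 0.865
v 1.036 2.824 0.691
v 1.151 2.837 0.492
v -3.339 -3.978 -1.833
v -2.867 -4.759 -2.014
v -2.321 -3.562 -0.967
v -2.701 -4.231 -2.461
v -2.909 -3.555 -2.541
v -3.369 -3.126 -2.206
v -3.811 -3.197 -1.653
v -3.977 -3.725 -1.205
v -3.769 -4.401 -1.125
v -3.309 -4.829 -1.46
f 1 38 17
f 38 12 41
f 17 41 6
f 38 41 17
f 1 17 13
f 17 6 18
f 13 18 2
f 17 18 13
f 1 13 22
f 13 2 23
f 22 23 8
f 13 23 22
f 1 22 34
f 22 8 37
f 34 37 11
f 22 37 34
f 1 34 38
f 34 11 42
f 38 42 12
f 34 42 38
f 2 18 29
f 18 6 32
f 29 32 10
f 18 32 29
f 6 41 19
f 41 12 40
f 19 40 5
f 41 40 19
f 12 42 39
f 42 11 35
f 39 35 3
f 42 35 39
f 11 37 36
f 37 8 24
f 36 24 7
f 37 24 36
f 8 23 28
f 23 2 25
f 28 25 9
f 23 25 28
f 4 30 16
f 30 10 31
f 16 31 5
f 30 31 16
f 4 16 14
f 16 5 15
f 14 15 3
f 16 15 14
f 4 14 21
f 14 3 20
f 21 20 7
f 14 20 21
f 4 21 26
f 21 7 27
f 26 27 9
f 21 27 26
f 4 26 30
f 26 9 33
f 30 33 10
f 26 33 30
f 5 31 19
f 31 10 32
f 19 32 6
f 31 32 19
f 3 15 39
f 15 5 40
f 39 40 12
f 15 40 39
f 7 20 36
f 20 3 35
f 36 35 11
f 20 35 36
f 9 27 28
f 27 7 24
f 28 24 8
f 27 24 28
f 10 33 29
f 33 9 25
f 29 25 2
f 33 25 29
f 44 43 46
f 44 46 45
f 46 43 47
f 46 47 45
f 47 43 48
f 47 48 45
f 48 43 49
f 48 49 45
f 49 43 50
f 49 50 45
f 50 43 51
f 50 51 45
f 51 43 52
f 51 52 45
f 52 43 53
f 52 53 45
f 53 43 54
f 53 54 45
f 54 43 55
f 54 55 45
f 55 43 56
f 55 56 45
f 56 43 57
f 56 57 45
f 57 43 58
f 57 58 45
f 58 43 59
f 58 59 45
f 59 43 60
f 59 60 45
f 60 43 44
f 60 44 45
f 62 61 64
f 62 64 63
f 64 61 65
f 64 65 63
f 65 61 66
f 65 66 63
f 66 61 67
f 66 67 63
f 67 61 68
f 67 68 63
f 68 61 69
f 68 69 63
f 69 61 70
f 69 70 63
f 70 61 62
f 70 62 63



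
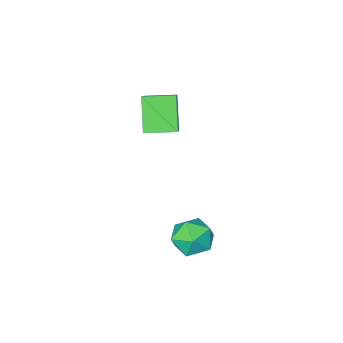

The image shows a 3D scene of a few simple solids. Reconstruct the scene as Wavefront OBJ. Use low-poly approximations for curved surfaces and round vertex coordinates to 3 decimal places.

v -1.073 3.473 -0.253
v -0.455 3.296 0.383
v -1.185 2.044 -0.543
v -0.567 1.867 0.093
v -1.386 2.169 0.33
v -1.317 3.052 0.509
v -0.323 2.288 -0.669
v -0.254 3.171 -0.49
v 0.008 2.564 0.126
v -0.648 2.49 0.743
v -0.992 2.85 -0.903
v -1.648 2.776 -0.286
v -1.425 -1.709 2.326
v -1.89 -2.612 3.549
v -2.509 -1.068 2.387
v -2.974 -1.972 3.61
v -0.726 -0.628 3.39
v -1.191 -1.532 4.613
v -1.81 0.012 3.451
v -2.275 -0.891 4.674
f 1 12 6
f 1 6 2
f 1 2 8
f 1 8 11
f 1 11 12
f 2 6 10
f 6 12 5
f 12 11 3
f 11 8 7
f 8 2 9
f 4 10 5
f 4 5 3
f 4 3 7
f 4 7 9
f 4 9 10
f 5 10 6
f 3 5 12
f 7 3 11
f 9 7 8
f 10 9 2
f 14 16 13
f 17 14 13
f 13 16 15
f 15 17 13
f 14 20 16
f 18 14 17
f 18 20 14
f 16 20 15
f 19 17 15
f 15 20 19
f 19 18 17
f 20 18 19



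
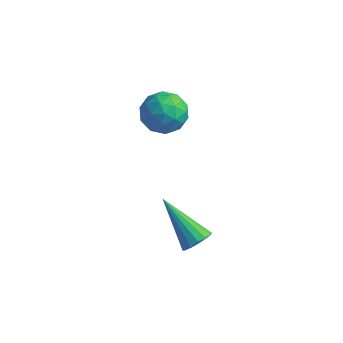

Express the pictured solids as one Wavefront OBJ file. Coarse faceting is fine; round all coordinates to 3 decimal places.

v 2.376 -2.377 0.434
v 2.716 -2.419 0.865
v 0.924 -2.083 1.606
v 2.717 -2.142 0.796
v 2.626 -1.929 0.631
v 2.469 -1.836 0.413
v 2.287 -1.888 0.2
v 2.129 -2.071 0.05
v 2.037 -2.336 0.003
v 2.036 -2.612 0.071
v 2.126 -2.826 0.237
v 2.284 -2.919 0.455
v 2.466 -2.867 0.667
v 2.624 -2.684 0.817
v -2.201 1.745 1.718
v -1.73 2.143 1.1
v -1.03 1.137 2.22
v -0.559 1.535 1.602
v -0.918 2.002 2.246
v -1.642 2.378 1.936
v -1.118 0.902 1.384
v -1.842 1.278 1.074
v -1.061 1.622 0.894
v -0.937 2.302 1.427
v -1.823 0.978 1.893
v -1.699 1.658 2.426
v -2.069 1.997 1.365
v -0.691 1.283 1.955
v -0.902 1.557 2.334
v -0.625 1.791 1.971
v -2.017 2.135 1.856
v -1.74 2.369 1.493
v -1.262 2.287 2.167
v -1.02 0.911 1.827
v -0.743 1.145 1.464
v -2.135 1.489 1.349
v -1.858 1.723 0.986
v -1.498 0.993 1.153
v -1.399 1.925 0.881
v -0.71 1.568 1.176
v -1.039 1.196 1.047
v -1.464 1.417 0.865
v -1.326 2.325 1.194
v -0.637 1.968 1.489
v -0.848 2.242 1.868
v -1.273 2.463 1.685
v -0.932 2.019 1.073
v -2.123 1.312 1.831
v -1.434 0.955 2.126
v -1.487 0.817 1.635
v -1.912 1.038 1.452
v -2.05 1.712 2.144
v -1.361 1.355 2.439
v -1.296 1.863 2.455
v -1.721 2.084 2.273
v -1.828 1.261 2.247
f 2 1 4
f 2 4 3
f 4 1 5
f 4 5 3
f 5 1 6
f 5 6 3
f 6 1 7
f 6 7 3
f 7 1 8
f 7 8 3
f 8 1 9
f 8 9 3
f 9 1 10
f 9 10 3
f 10 1 11
f 10 11 3
f 11 1 12
f 11 12 3
f 12 1 13
f 12 13 3
f 13 1 14
f 13 14 3
f 14 1 2
f 14 2 3
f 15 52 31
f 52 26 55
f 31 55 20
f 52 55 31
f 15 31 27
f 31 20 32
f 27 32 16
f 31 32 27
f 15 27 36
f 27 16 37
f 36 37 22
f 27 37 36
f 15 36 48
f 36 22 51
f 48 51 25
f 36 51 48
f 15 48 52
f 48 25 56
f 52 56 26
f 48 56 52
f 16 32 43
f 32 20 46
f 43 46 24
f 32 46 43
f 20 55 33
f 55 26 54
f 33 54 19
f 55 54 33
f 26 56 53
f 56 25 49
f 53 49 17
f 56 49 53
f 25 51 50
f 51 22 38
f 50 38 21
f 51 38 50
f 22 37 42
f 37 16 39
f 42 39 23
f 37 39 42
f 18 44 30
f 44 24 45
f 30 45 19
f 44 45 30
f 18 30 28
f 30 19 29
f 28 29 17
f 30 29 28
f 18 28 35
f 28 17 34
f 35 34 21
f 28 34 35
f 18 35 40
f 35 21 41
f 40 41 23
f 35 41 40
f 18 40 44
f 40 23 47
f 44 47 24
f 40 47 44
f 19 45 33
f 45 24 46
f 33 46 20
f 45 46 33
f 17 29 53
f 29 19 54
f 53 54 26
f 29 54 53
f 21 34 50
f 34 17 49
f 50 49 25
f 34 49 50
f 23 41 42
f 41 21 38
f 42 38 22
f 41 38 42
f 24 47 43
f 47 23 39
f 43 39 16
f 47 39 43



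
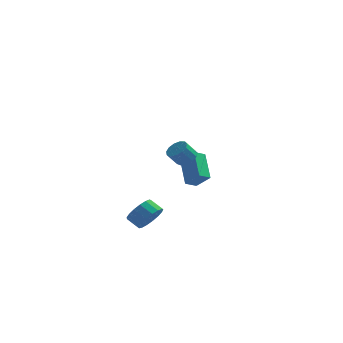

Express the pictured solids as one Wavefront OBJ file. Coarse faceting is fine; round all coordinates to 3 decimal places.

v 2.067 -3.615 2.37
v 2.464 -3.205 2.825
v 1.951 -3.615 3.644
v 1.553 -4.025 3.19
v 2.132 -2.982 2.728
v 1.619 -3.392 3.548
v 1.779 -2.96 2.518
v 1.266 -3.371 3.337
v 1.517 -3.146 2.261
v 1.004 -3.557 3.08
v 1.43 -3.481 2.039
v 0.917 -3.892 2.858
v 1.545 -3.859 1.922
v 1.032 -4.269 2.741
v 1.825 -4.158 1.947
v 1.312 -4.569 2.766
v 2.182 -4.286 2.107
v 1.669 -4.696 2.926
v 2.502 -4.2 2.35
v 1.989 -4.61 3.17
v 2.684 -3.929 2.6
v 2.171 -4.339 3.419
v 2.67 -3.558 2.777
v 2.157 -3.968 3.596
v 0.61 2.963 -2.369
v 1.571 2.527 -1.434
v -0.027 4.515 -0.993
v 0.934 4.079 -0.057
v 1.206 3.521 -2.723
v 2.167 3.085 -1.787
v 0.569 5.073 -1.346
v 1.53 4.637 -0.411
v 0.035 -4.021 -2.522
v 0.643 -3.88 -1.74
v -0.147 -3.598 -1.177
v -0.755 -3.739 -1.958
v 0.638 -3.455 -1.96
v -0.152 -3.173 -1.396
v 0.495 -3.159 -2.308
v -0.295 -2.877 -1.745
v 0.246 -3.061 -2.705
v -0.543 -2.779 -2.142
v -0.05 -3.183 -3.06
v -0.84 -2.901 -2.497
v -0.328 -3.497 -3.292
v -1.117 -3.215 -2.729
v -0.522 -3.93 -3.347
v -1.312 -3.649 -2.784
v -0.589 -4.385 -3.213
v -1.378 -4.103 -2.65
v -0.513 -4.756 -2.921
v -1.302 -4.475 -2.358
v -0.311 -4.959 -2.537
v -1.101 -4.677 -1.974
v -0.03 -4.947 -2.15
v -0.82 -4.665 -1.586
v 0.265 -4.722 -1.847
v -0.524 -4.441 -1.284
v 0.508 -4.337 -1.7
v -0.281 -4.056 -1.136
f 2 1 5
f 2 5 3
f 3 5 6
f 3 6 4
f 5 1 7
f 5 7 6
f 6 7 8
f 6 8 4
f 7 1 9
f 7 9 8
f 8 9 10
f 8 10 4
f 9 1 11
f 9 11 10
f 10 11 12
f 10 12 4
f 11 1 13
f 11 13 12
f 12 13 14
f 12 14 4
f 13 1 15
f 13 15 14
f 14 15 16
f 14 16 4
f 15 1 17
f 15 17 16
f 16 17 18
f 16 18 4
f 17 1 19
f 17 19 18
f 18 19 20
f 18 20 4
f 19 1 21
f 19 21 20
f 20 21 22
f 20 22 4
f 21 1 23
f 21 23 22
f 22 23 24
f 22 24 4
f 23 1 2
f 23 2 24
f 24 2 3
f 24 3 4
f 26 28 25
f 29 26 25
f 25 28 27
f 27 29 25
f 26 32 28
f 30 26 29
f 30 32 26
f 28 32 27
f 31 29 27
f 27 32 31
f 31 30 29
f 32 30 31
f 34 33 37
f 34 37 35
f 35 37 38
f 35 38 36
f 37 33 39
f 37 39 38
f 38 39 40
f 38 40 36
f 39 33 41
f 39 41 40
f 40 41 42
f 40 42 36
f 41 33 43
f 41 43 42
f 42 43 44
f 42 44 36
f 43 33 45
f 43 45 44
f 44 45 46
f 44 46 36
f 45 33 47
f 45 47 46
f 46 47 48
f 46 48 36
f 47 33 49
f 47 49 48
f 48 49 50
f 48 50 36
f 49 33 51
f 49 51 50
f 50 51 52
f 50 52 36
f 51 33 53
f 51 53 52
f 52 53 54
f 52 54 36
f 53 33 55
f 53 55 54
f 54 55 56
f 54 56 36
f 55 33 57
f 55 57 56
f 56 57 58
f 56 58 36
f 57 33 59
f 57 59 58
f 58 59 60
f 58 60 36
f 59 33 34
f 59 34 60
f 60 34 35
f 60 35 36



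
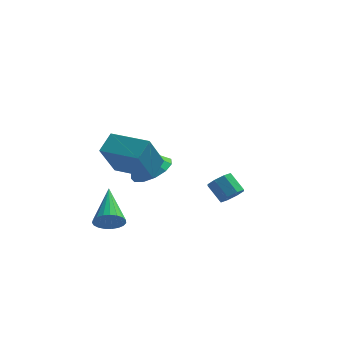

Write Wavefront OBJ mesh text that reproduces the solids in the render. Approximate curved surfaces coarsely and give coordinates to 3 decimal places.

v 1.237 -3.794 2.572
v 1.668 -3.386 2.66
v 1.074 -2.899 3.316
v 0.643 -3.306 3.228
v 1.385 -3.271 2.318
v 0.791 -2.784 2.973
v 1.015 -3.462 2.124
v 0.421 -2.975 2.78
v 0.775 -3.847 2.193
v 0.181 -3.36 2.849
v 0.806 -4.201 2.484
v 0.212 -3.714 3.14
v 1.089 -4.316 2.827
v 0.495 -3.829 3.482
v 1.459 -4.125 3.02
v 0.865 -3.638 3.676
v 1.699 -3.74 2.951
v 1.105 -3.253 3.607
v -2.726 0.938 1.174
v -2.015 0.266 1.526
v -3.574 0.822 2.666
v -1.825 0.799 1.676
v -1.921 1.377 1.666
v -2.273 1.816 1.501
v -2.768 1.976 1.231
v -3.25 1.807 0.944
v -3.565 1.361 0.73
v -3.614 0.782 0.657
v -3.381 0.252 0.748
v -2.939 -0.06 0.974
v -2.43 -0.055 1.265
v -4.342 -3.019 4.433
v -3.992 -2.167 5.016
v -3.869 -2.081 2.778
v -3.519 -1.229 3.361
v -2.621 -3.771 4.499
v -2.271 -2.919 5.082
v -2.148 -2.833 2.844
v -1.798 -1.981 3.427
v -3.698 -4.723 1.221
v -3.333 -4.957 1.77
v -3.982 -2.957 2.159
v -3.125 -4.836 1.606
v -3.016 -4.696 1.375
v -3.025 -4.56 1.118
v -3.151 -4.453 0.878
v -3.371 -4.392 0.698
v -3.647 -4.389 0.608
v -3.933 -4.443 0.623
v -4.178 -4.546 0.743
v -4.34 -4.679 0.944
v -4.391 -4.82 1.194
v -4.322 -4.944 1.448
v -4.146 -5.03 1.663
v -3.892 -5.063 1.801
v -3.604 -5.037 1.839
f 2 1 5
f 2 5 3
f 3 5 6
f 3 6 4
f 5 1 7
f 5 7 6
f 6 7 8
f 6 8 4
f 7 1 9
f 7 9 8
f 8 9 10
f 8 10 4
f 9 1 11
f 9 11 10
f 10 11 12
f 10 12 4
f 11 1 13
f 11 13 12
f 12 13 14
f 12 14 4
f 13 1 15
f 13 15 14
f 14 15 16
f 14 16 4
f 15 1 17
f 15 17 16
f 16 17 18
f 16 18 4
f 17 1 2
f 17 2 18
f 18 2 3
f 18 3 4
f 20 19 22
f 20 22 21
f 22 19 23
f 22 23 21
f 23 19 24
f 23 24 21
f 24 19 25
f 24 25 21
f 25 19 26
f 25 26 21
f 26 19 27
f 26 27 21
f 27 19 28
f 27 28 21
f 28 19 29
f 28 29 21
f 29 19 30
f 29 30 21
f 30 19 31
f 30 31 21
f 31 19 20
f 31 20 21
f 33 35 32
f 36 33 32
f 32 35 34
f 34 36 32
f 33 39 35
f 37 33 36
f 37 39 33
f 35 39 34
f 38 36 34
f 34 39 38
f 38 37 36
f 39 37 38
f 41 40 43
f 41 43 42
f 43 40 44
f 43 44 42
f 44 40 45
f 44 45 42
f 45 40 46
f 45 46 42
f 46 40 47
f 46 47 42
f 47 40 48
f 47 48 42
f 48 40 49
f 48 49 42
f 49 40 50
f 49 50 42
f 50 40 51
f 50 51 42
f 51 40 52
f 51 52 42
f 52 40 53
f 52 53 42
f 53 40 54
f 53 54 42
f 54 40 55
f 54 55 42
f 55 40 56
f 55 56 42
f 56 40 41
f 56 41 42



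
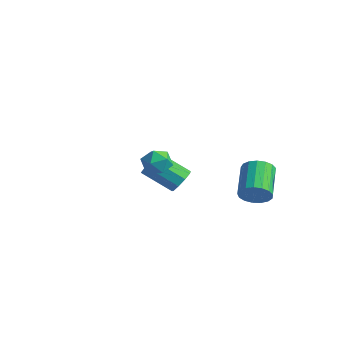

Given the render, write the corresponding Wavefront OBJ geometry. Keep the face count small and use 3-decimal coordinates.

v -3.247 3.371 -1.974
v -2.785 2.788 -1.874
v -4.072 1.946 -0.845
v -4.533 2.529 -0.946
v -2.714 3.134 -1.502
v -4.001 2.292 -0.473
v -2.892 3.591 -1.351
v -4.179 2.749 -0.322
v -3.236 3.945 -1.492
v -4.523 3.103 -0.463
v -3.585 4.03 -1.858
v -4.872 3.188 -0.829
v -3.776 3.807 -2.279
v -5.062 2.965 -1.25
v -3.719 3.38 -2.557
v -5.005 2.538 -1.528
v -3.441 2.948 -2.563
v -4.727 2.107 -1.534
v -3.072 2.715 -2.293
v -4.359 1.873 -1.264
v 1.165 -1.294 3.585
v 1.741 -1.8 3.556
v 0.539 -1.96 2.744
v 1.115 -2.466 2.715
v 0.682 -2.414 3.346
v 1.069 -2.002 3.866
v 1.211 -1.758 2.434
v 1.598 -1.346 2.954
v 1.77 -2.086 2.844
v 1.443 -2.492 3.408
v 0.837 -1.268 2.892
v 0.51 -1.674 3.456
v 1.936 3.26 -0.57
v 2.561 3.524 -0.128
v 1.47 4.743 0.692
v 0.844 4.48 0.25
v 2.572 3.746 -0.445
v 1.481 4.965 0.374
v 2.436 3.857 -0.791
v 1.345 5.077 0.029
v 2.186 3.832 -1.086
v 1.095 5.051 -0.267
v 1.879 3.676 -1.263
v 0.787 4.895 -0.443
v 1.584 3.424 -1.281
v 0.493 4.643 -0.461
v 1.37 3.135 -1.136
v 0.279 4.354 -0.317
v 1.286 2.875 -0.862
v 0.194 4.094 -0.042
v 1.35 2.703 -0.52
v 0.259 3.922 0.3
v 1.549 2.659 -0.19
v 0.457 3.878 0.63
v 1.836 2.752 0.053
v 0.745 3.971 0.873
v 2.146 2.962 0.153
v 1.055 4.181 0.973
v 2.408 3.241 0.088
v 1.316 4.46 0.908
f 2 1 5
f 2 5 3
f 3 5 6
f 3 6 4
f 5 1 7
f 5 7 6
f 6 7 8
f 6 8 4
f 7 1 9
f 7 9 8
f 8 9 10
f 8 10 4
f 9 1 11
f 9 11 10
f 10 11 12
f 10 12 4
f 11 1 13
f 11 13 12
f 12 13 14
f 12 14 4
f 13 1 15
f 13 15 14
f 14 15 16
f 14 16 4
f 15 1 17
f 15 17 16
f 16 17 18
f 16 18 4
f 17 1 19
f 17 19 18
f 18 19 20
f 18 20 4
f 19 1 2
f 19 2 20
f 20 2 3
f 20 3 4
f 21 32 26
f 21 26 22
f 21 22 28
f 21 28 31
f 21 31 32
f 22 26 30
f 26 32 25
f 32 31 23
f 31 28 27
f 28 22 29
f 24 30 25
f 24 25 23
f 24 23 27
f 24 27 29
f 24 29 30
f 25 30 26
f 23 25 32
f 27 23 31
f 29 27 28
f 30 29 22
f 34 33 37
f 34 37 35
f 35 37 38
f 35 38 36
f 37 33 39
f 37 39 38
f 38 39 40
f 38 40 36
f 39 33 41
f 39 41 40
f 40 41 42
f 40 42 36
f 41 33 43
f 41 43 42
f 42 43 44
f 42 44 36
f 43 33 45
f 43 45 44
f 44 45 46
f 44 46 36
f 45 33 47
f 45 47 46
f 46 47 48
f 46 48 36
f 47 33 49
f 47 49 48
f 48 49 50
f 48 50 36
f 49 33 51
f 49 51 50
f 50 51 52
f 50 52 36
f 51 33 53
f 51 53 52
f 52 53 54
f 52 54 36
f 53 33 55
f 53 55 54
f 54 55 56
f 54 56 36
f 55 33 57
f 55 57 56
f 56 57 58
f 56 58 36
f 57 33 59
f 57 59 58
f 58 59 60
f 58 60 36
f 59 33 34
f 59 34 60
f 60 34 35
f 60 35 36



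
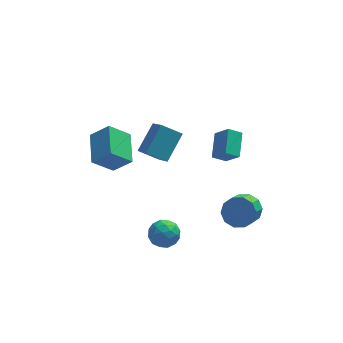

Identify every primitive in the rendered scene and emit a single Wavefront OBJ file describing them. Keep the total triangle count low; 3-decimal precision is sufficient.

v 3.696 -0.402 -2.786
v 4.067 0.18 -1.981
v 3.394 -1.176 -0.69
v 3.024 -1.758 -1.494
v 3.452 0.37 -2.102
v 2.779 -0.986 -0.811
v 2.93 0.266 -2.484
v 2.257 -1.091 -1.193
v 2.701 -0.094 -2.981
v 2.028 -1.451 -1.69
v 2.852 -0.571 -3.404
v 2.18 -1.928 -2.113
v 3.326 -0.984 -3.59
v 2.653 -2.34 -2.299
v 3.941 -1.174 -3.469
v 3.268 -2.53 -2.178
v 4.463 -1.069 -3.087
v 3.79 -2.426 -1.796
v 4.692 -0.709 -2.59
v 4.019 -2.066 -1.299
v 4.54 -0.232 -2.167
v 3.868 -1.589 -0.876
v -1.072 -1.21 3.688
v -2.242 -0.826 4.333
v -1.336 0.389 2.259
v -2.506 0.772 2.904
v 0.006 0.048 4.896
v -1.164 0.431 5.541
v -0.258 1.646 3.467
v -1.428 2.03 4.112
v 2.249 2.837 -0.711
v 2.938 2.14 0.344
v 2.695 4.403 0.031
v 3.384 3.707 1.087
v 3.116 2.853 -1.267
v 3.805 2.157 -0.211
v 3.562 4.42 -0.524
v 4.251 3.723 0.531
v -5.162 1.351 1.594
v -4.067 1.003 2.678
v -4.982 3.456 2.086
v -3.886 3.109 3.17
v -3.874 1.531 0.35
v -2.778 1.184 1.434
v -3.693 3.637 0.842
v -2.598 3.289 1.926
v -2.185 -1.124 -2.996
v -1.299 -0.622 -3.044
v -1.381 -2.558 -3.136
v -0.495 -2.056 -3.184
v -1.023 -2.075 -2.312
v -1.52 -1.188 -2.226
v -1.16 -1.992 -3.954
v -1.657 -1.105 -3.868
v -0.665 -1.158 -3.637
v -0.58 -1.21 -2.622
v -2.1 -1.97 -3.558
v -2.015 -2.022 -2.543
v -1.813 -0.747 -3.008
v -0.867 -2.433 -3.172
v -1.178 -2.444 -2.659
v -0.657 -2.149 -2.688
v -1.942 -1.08 -2.526
v -1.421 -0.785 -2.555
v -1.259 -1.639 -2.125
v -1.259 -2.395 -3.625
v -0.738 -2.1 -3.654
v -2.023 -1.031 -3.492
v -1.502 -0.736 -3.521
v -1.421 -1.541 -4.055
v -0.919 -0.767 -3.385
v -0.447 -1.61 -3.467
v -0.838 -1.572 -3.92
v -1.13 -1.051 -3.869
v -0.869 -0.797 -2.788
v -0.397 -1.641 -2.87
v -0.707 -1.651 -2.358
v -0.999 -1.13 -2.307
v -0.497 -1.113 -3.137
v -2.283 -1.539 -3.31
v -1.811 -2.383 -3.392
v -1.681 -2.05 -3.873
v -1.973 -1.529 -3.822
v -2.233 -1.57 -2.713
v -1.761 -2.413 -2.795
v -1.55 -2.129 -2.311
v -1.842 -1.608 -2.26
v -2.183 -2.067 -3.043
f 2 1 5
f 2 5 3
f 3 5 6
f 3 6 4
f 5 1 7
f 5 7 6
f 6 7 8
f 6 8 4
f 7 1 9
f 7 9 8
f 8 9 10
f 8 10 4
f 9 1 11
f 9 11 10
f 10 11 12
f 10 12 4
f 11 1 13
f 11 13 12
f 12 13 14
f 12 14 4
f 13 1 15
f 13 15 14
f 14 15 16
f 14 16 4
f 15 1 17
f 15 17 16
f 16 17 18
f 16 18 4
f 17 1 19
f 17 19 18
f 18 19 20
f 18 20 4
f 19 1 21
f 19 21 20
f 20 21 22
f 20 22 4
f 21 1 2
f 21 2 22
f 22 2 3
f 22 3 4
f 24 26 23
f 27 24 23
f 23 26 25
f 25 27 23
f 24 30 26
f 28 24 27
f 28 30 24
f 26 30 25
f 29 27 25
f 25 30 29
f 29 28 27
f 30 28 29
f 32 34 31
f 35 32 31
f 31 34 33
f 33 35 31
f 32 38 34
f 36 32 35
f 36 38 32
f 34 38 33
f 37 35 33
f 33 38 37
f 37 36 35
f 38 36 37
f 40 42 39
f 43 40 39
f 39 42 41
f 41 43 39
f 40 46 42
f 44 40 43
f 44 46 40
f 42 46 41
f 45 43 41
f 41 46 45
f 45 44 43
f 46 44 45
f 47 84 63
f 84 58 87
f 63 87 52
f 84 87 63
f 47 63 59
f 63 52 64
f 59 64 48
f 63 64 59
f 47 59 68
f 59 48 69
f 68 69 54
f 59 69 68
f 47 68 80
f 68 54 83
f 80 83 57
f 68 83 80
f 47 80 84
f 80 57 88
f 84 88 58
f 80 88 84
f 48 64 75
f 64 52 78
f 75 78 56
f 64 78 75
f 52 87 65
f 87 58 86
f 65 86 51
f 87 86 65
f 58 88 85
f 88 57 81
f 85 81 49
f 88 81 85
f 57 83 82
f 83 54 70
f 82 70 53
f 83 70 82
f 54 69 74
f 69 48 71
f 74 71 55
f 69 71 74
f 50 76 62
f 76 56 77
f 62 77 51
f 76 77 62
f 50 62 60
f 62 51 61
f 60 61 49
f 62 61 60
f 50 60 67
f 60 49 66
f 67 66 53
f 60 66 67
f 50 67 72
f 67 53 73
f 72 73 55
f 67 73 72
f 50 72 76
f 72 55 79
f 76 79 56
f 72 79 76
f 51 77 65
f 77 56 78
f 65 78 52
f 77 78 65
f 49 61 85
f 61 51 86
f 85 86 58
f 61 86 85
f 53 66 82
f 66 49 81
f 82 81 57
f 66 81 82
f 55 73 74
f 73 53 70
f 74 70 54
f 73 70 74
f 56 79 75
f 79 55 71
f 75 71 48
f 79 71 75



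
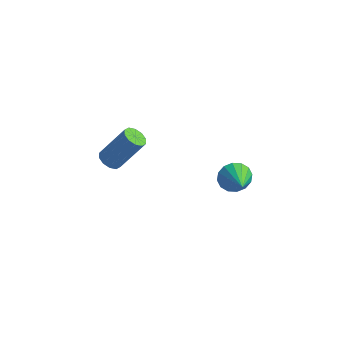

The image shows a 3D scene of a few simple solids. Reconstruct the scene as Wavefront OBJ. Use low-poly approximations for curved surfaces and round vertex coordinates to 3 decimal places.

v 2.444 -1.886 0.945
v 2.961 -1.767 0.332
v 3.476 -2.814 1.635
v 3.049 -1.464 0.608
v 2.975 -1.274 0.975
v 2.759 -1.248 1.333
v 2.458 -1.393 1.587
v 2.154 -1.669 1.67
v 1.928 -2.004 1.558
v 1.84 -2.307 1.282
v 1.914 -2.497 0.915
v 2.13 -2.523 0.557
v 2.43 -2.379 0.303
v 2.734 -2.102 0.22
v -3.548 -3.253 -0.244
v -3.175 -3.747 -0.211
v -2.278 -2.961 1.456
v -2.652 -2.467 1.424
v -3.003 -3.483 -0.429
v -2.106 -2.697 1.239
v -3.039 -3.13 -0.575
v -2.142 -2.344 1.092
v -3.27 -2.825 -0.595
v -2.373 -2.039 1.072
v -3.607 -2.683 -0.481
v -2.71 -1.897 1.186
v -3.922 -2.759 -0.276
v -3.025 -1.973 1.391
v -4.094 -3.023 -0.059
v -3.197 -2.237 1.609
v -4.058 -3.376 0.088
v -3.161 -2.59 1.755
v -3.827 -3.681 0.108
v -2.93 -2.895 1.775
v -3.49 -3.823 -0.006
v -2.593 -3.037 1.661
f 2 1 4
f 2 4 3
f 4 1 5
f 4 5 3
f 5 1 6
f 5 6 3
f 6 1 7
f 6 7 3
f 7 1 8
f 7 8 3
f 8 1 9
f 8 9 3
f 9 1 10
f 9 10 3
f 10 1 11
f 10 11 3
f 11 1 12
f 11 12 3
f 12 1 13
f 12 13 3
f 13 1 14
f 13 14 3
f 14 1 2
f 14 2 3
f 16 15 19
f 16 19 17
f 17 19 20
f 17 20 18
f 19 15 21
f 19 21 20
f 20 21 22
f 20 22 18
f 21 15 23
f 21 23 22
f 22 23 24
f 22 24 18
f 23 15 25
f 23 25 24
f 24 25 26
f 24 26 18
f 25 15 27
f 25 27 26
f 26 27 28
f 26 28 18
f 27 15 29
f 27 29 28
f 28 29 30
f 28 30 18
f 29 15 31
f 29 31 30
f 30 31 32
f 30 32 18
f 31 15 33
f 31 33 32
f 32 33 34
f 32 34 18
f 33 15 35
f 33 35 34
f 34 35 36
f 34 36 18
f 35 15 16
f 35 16 36
f 36 16 17
f 36 17 18



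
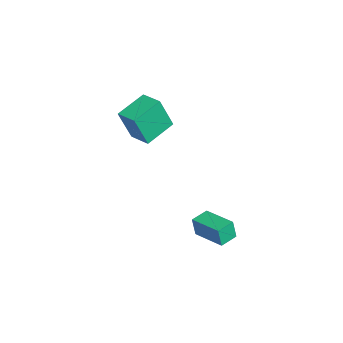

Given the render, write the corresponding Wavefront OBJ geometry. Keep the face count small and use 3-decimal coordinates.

v -3.312 -0.079 2.403
v -3.104 -0.621 3.99
v -2.542 0.649 2.551
v -2.334 0.107 4.138
v -2.266 -1.087 1.922
v -2.058 -1.629 3.509
v -1.496 -0.359 2.07
v -1.288 -0.901 3.657
v 1.885 2.299 -0.286
v 1.856 2.155 0.592
v 2.927 3.358 -0.077
v 2.899 3.213 0.8
v 2.481 1.727 -0.36
v 2.453 1.582 0.517
v 3.524 2.785 -0.152
v 3.495 2.641 0.726
f 2 4 1
f 5 2 1
f 1 4 3
f 3 5 1
f 2 8 4
f 6 2 5
f 6 8 2
f 4 8 3
f 7 5 3
f 3 8 7
f 7 6 5
f 8 6 7
f 10 12 9
f 13 10 9
f 9 12 11
f 11 13 9
f 10 16 12
f 14 10 13
f 14 16 10
f 12 16 11
f 15 13 11
f 11 16 15
f 15 14 13
f 16 14 15



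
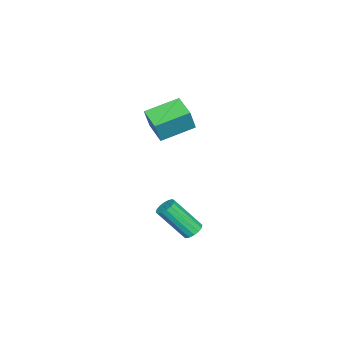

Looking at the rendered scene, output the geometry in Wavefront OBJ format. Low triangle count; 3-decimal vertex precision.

v -1.355 2.527 3.493
v -0.819 2.441 4.795
v -0.454 3.411 3.181
v 0.081 3.325 4.482
v -0.221 1.175 2.938
v 0.314 1.089 4.239
v 0.679 2.059 2.625
v 1.215 1.973 3.927
v 1.465 3.979 -2.828
v 2.031 3.999 -2.899
v 2.28 2.681 -1.283
v 1.715 2.661 -1.212
v 1.969 4.218 -2.711
v 2.219 2.9 -1.095
v 1.773 4.373 -2.555
v 2.023 3.055 -0.938
v 1.495 4.422 -2.471
v 1.744 3.105 -0.855
v 1.208 4.353 -2.483
v 1.457 3.035 -0.867
v 0.991 4.183 -2.588
v 1.24 2.866 -0.972
v 0.9 3.959 -2.757
v 1.149 2.641 -1.141
v 0.961 3.74 -2.945
v 1.211 2.422 -1.329
v 1.157 3.585 -3.102
v 1.407 2.267 -1.485
v 1.436 3.535 -3.185
v 1.685 2.218 -1.569
v 1.723 3.605 -3.173
v 1.972 2.287 -1.557
v 1.94 3.774 -3.068
v 2.189 2.457 -1.452
f 2 4 1
f 5 2 1
f 1 4 3
f 3 5 1
f 2 8 4
f 6 2 5
f 6 8 2
f 4 8 3
f 7 5 3
f 3 8 7
f 7 6 5
f 8 6 7
f 10 9 13
f 10 13 11
f 11 13 14
f 11 14 12
f 13 9 15
f 13 15 14
f 14 15 16
f 14 16 12
f 15 9 17
f 15 17 16
f 16 17 18
f 16 18 12
f 17 9 19
f 17 19 18
f 18 19 20
f 18 20 12
f 19 9 21
f 19 21 20
f 20 21 22
f 20 22 12
f 21 9 23
f 21 23 22
f 22 23 24
f 22 24 12
f 23 9 25
f 23 25 24
f 24 25 26
f 24 26 12
f 25 9 27
f 25 27 26
f 26 27 28
f 26 28 12
f 27 9 29
f 27 29 28
f 28 29 30
f 28 30 12
f 29 9 31
f 29 31 30
f 30 31 32
f 30 32 12
f 31 9 33
f 31 33 32
f 32 33 34
f 32 34 12
f 33 9 10
f 33 10 34
f 34 10 11
f 34 11 12



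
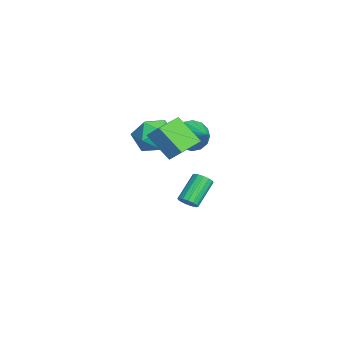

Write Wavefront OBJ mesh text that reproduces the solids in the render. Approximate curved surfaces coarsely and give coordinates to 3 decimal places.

v -1.137 0.995 2.182
v -0.595 1.528 1.188
v -0.905 -0.828 1.332
v -0.363 -0.295 0.338
v 0.226 -0.306 1.442
v 0.083 0.821 1.967
v -1.583 -0.121 0.553
v -1.726 1.006 1.078
v -0.87 0.838 0.181
v 0.248 0.724 0.731
v -1.748 -0.024 1.789
v -0.63 -0.138 2.339
v -1.536 2.243 -4.426
v -1.259 1.955 -3.951
v -2.368 2.89 -2.739
v -2.644 3.177 -3.214
v -1.087 2.221 -3.999
v -2.196 3.156 -2.787
v -1.034 2.493 -4.161
v -2.143 3.428 -2.949
v -1.116 2.698 -4.394
v -2.225 3.633 -3.182
v -1.31 2.781 -4.635
v -2.419 3.716 -3.423
v -1.565 2.72 -4.821
v -2.674 3.654 -3.609
v -1.812 2.53 -4.901
v -2.921 3.465 -3.689
v -1.984 2.264 -4.853
v -3.093 3.199 -3.641
v -2.037 1.992 -4.691
v -3.146 2.927 -3.479
v -1.955 1.787 -4.458
v -3.064 2.722 -3.246
v -1.761 1.704 -4.217
v -2.87 2.639 -3.005
v -1.506 1.766 -4.031
v -2.615 2.7 -2.819
v 2.613 -0.235 3.104
v 3.005 0.342 3.821
v 1.096 0.889 3.028
v 1.488 1.466 3.745
v 3.472 0.834 1.775
v 3.864 1.411 2.492
v 1.955 1.958 1.699
v 2.347 2.535 2.416
v -0.654 2.384 1.211
v -0.14 2.318 0.332
v 0.894 3.016 2.069
v -0.342 2.806 0.336
v -0.627 3.181 0.575
v -0.92 3.342 0.984
v -1.141 3.247 1.453
v -1.232 2.92 1.858
v -1.168 2.45 2.09
v -0.967 1.962 2.085
v -0.682 1.587 1.847
v -0.389 1.426 1.438
v -0.168 1.521 0.968
v -0.077 1.848 0.564
f 1 12 6
f 1 6 2
f 1 2 8
f 1 8 11
f 1 11 12
f 2 6 10
f 6 12 5
f 12 11 3
f 11 8 7
f 8 2 9
f 4 10 5
f 4 5 3
f 4 3 7
f 4 7 9
f 4 9 10
f 5 10 6
f 3 5 12
f 7 3 11
f 9 7 8
f 10 9 2
f 14 13 17
f 14 17 15
f 15 17 18
f 15 18 16
f 17 13 19
f 17 19 18
f 18 19 20
f 18 20 16
f 19 13 21
f 19 21 20
f 20 21 22
f 20 22 16
f 21 13 23
f 21 23 22
f 22 23 24
f 22 24 16
f 23 13 25
f 23 25 24
f 24 25 26
f 24 26 16
f 25 13 27
f 25 27 26
f 26 27 28
f 26 28 16
f 27 13 29
f 27 29 28
f 28 29 30
f 28 30 16
f 29 13 31
f 29 31 30
f 30 31 32
f 30 32 16
f 31 13 33
f 31 33 32
f 32 33 34
f 32 34 16
f 33 13 35
f 33 35 34
f 34 35 36
f 34 36 16
f 35 13 37
f 35 37 36
f 36 37 38
f 36 38 16
f 37 13 14
f 37 14 38
f 38 14 15
f 38 15 16
f 40 42 39
f 43 40 39
f 39 42 41
f 41 43 39
f 40 46 42
f 44 40 43
f 44 46 40
f 42 46 41
f 45 43 41
f 41 46 45
f 45 44 43
f 46 44 45
f 48 47 50
f 48 50 49
f 50 47 51
f 50 51 49
f 51 47 52
f 51 52 49
f 52 47 53
f 52 53 49
f 53 47 54
f 53 54 49
f 54 47 55
f 54 55 49
f 55 47 56
f 55 56 49
f 56 47 57
f 56 57 49
f 57 47 58
f 57 58 49
f 58 47 59
f 58 59 49
f 59 47 60
f 59 60 49
f 60 47 48
f 60 48 49



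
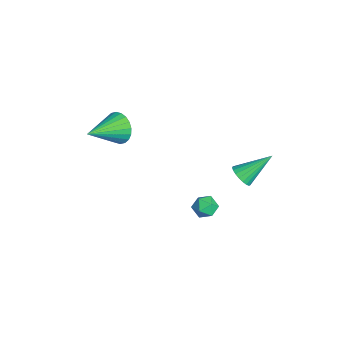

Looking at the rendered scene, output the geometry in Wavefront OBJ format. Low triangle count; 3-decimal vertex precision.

v 1.778 1.361 -4.091
v 2.296 1.299 -3.649
v 1.104 0.861 -3.371
v 1.622 0.799 -2.929
v 1.363 1.416 -3.068
v 1.78 1.725 -3.513
v 1.62 0.435 -3.507
v 2.037 0.744 -3.952
v 2.198 0.727 -3.288
v 2.039 1.333 -3.017
v 1.361 0.827 -4.003
v 1.202 1.433 -3.732
v -2.073 -2.404 -0.47
v -1.738 -1.901 0.21
v -1.107 -3.996 0.23
v -2.039 -2.021 0.355
v -2.346 -2.198 0.374
v -2.611 -2.408 0.264
v -2.794 -2.616 0.043
v -2.868 -2.792 -0.256
v -2.821 -2.91 -0.588
v -2.66 -2.95 -0.902
v -2.409 -2.907 -1.15
v -2.108 -2.787 -1.295
v -1.801 -2.609 -1.314
v -1.536 -2.4 -1.204
v -1.352 -2.192 -0.983
v -1.279 -2.015 -0.684
v -1.326 -1.898 -0.352
v -1.487 -1.858 -0.038
v 3.529 2.352 0.487
v 4.003 2.14 0.844
v 3.351 3.788 1.573
v 4.129 2.288 0.669
v 4.151 2.448 0.462
v 4.066 2.59 0.259
v 3.888 2.692 0.096
v 3.648 2.734 0
v 3.387 2.711 -0.011
v 3.151 2.625 0.063
v 2.98 2.492 0.211
v 2.904 2.335 0.406
v 2.937 2.181 0.616
v 3.071 2.056 0.803
v 3.285 1.982 0.935
v 3.541 1.973 0.99
v 3.795 2.028 0.958
f 1 12 6
f 1 6 2
f 1 2 8
f 1 8 11
f 1 11 12
f 2 6 10
f 6 12 5
f 12 11 3
f 11 8 7
f 8 2 9
f 4 10 5
f 4 5 3
f 4 3 7
f 4 7 9
f 4 9 10
f 5 10 6
f 3 5 12
f 7 3 11
f 9 7 8
f 10 9 2
f 14 13 16
f 14 16 15
f 16 13 17
f 16 17 15
f 17 13 18
f 17 18 15
f 18 13 19
f 18 19 15
f 19 13 20
f 19 20 15
f 20 13 21
f 20 21 15
f 21 13 22
f 21 22 15
f 22 13 23
f 22 23 15
f 23 13 24
f 23 24 15
f 24 13 25
f 24 25 15
f 25 13 26
f 25 26 15
f 26 13 27
f 26 27 15
f 27 13 28
f 27 28 15
f 28 13 29
f 28 29 15
f 29 13 30
f 29 30 15
f 30 13 14
f 30 14 15
f 32 31 34
f 32 34 33
f 34 31 35
f 34 35 33
f 35 31 36
f 35 36 33
f 36 31 37
f 36 37 33
f 37 31 38
f 37 38 33
f 38 31 39
f 38 39 33
f 39 31 40
f 39 40 33
f 40 31 41
f 40 41 33
f 41 31 42
f 41 42 33
f 42 31 43
f 42 43 33
f 43 31 44
f 43 44 33
f 44 31 45
f 44 45 33
f 45 31 46
f 45 46 33
f 46 31 47
f 46 47 33
f 47 31 32
f 47 32 33



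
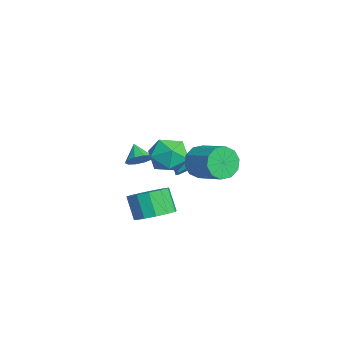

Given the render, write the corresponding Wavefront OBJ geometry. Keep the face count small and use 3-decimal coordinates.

v -0.067 -0.373 -0.559
v 0.681 -0.909 -1.328
v 0.239 -1.791 0.728
v 0.987 -2.327 -0.041
v 1.297 -1.289 0.472
v 1.108 -0.412 -0.323
v -0.188 -2.288 -0.277
v -0.377 -1.411 -1.072
v 0.606 -2.092 -1.153
v 1.524 -1.475 -0.691
v -0.604 -1.225 0.091
v 0.314 -0.608 0.553
v 4.248 -2.579 -2.348
v 5.033 -2.082 -1.797
v 4.316 -2.345 -0.54
v 3.532 -2.841 -1.092
v 4.626 -1.653 -1.939
v 3.909 -1.916 -0.683
v 4.099 -1.518 -2.212
v 3.382 -1.78 -0.955
v 3.619 -1.719 -2.527
v 2.903 -1.982 -1.271
v 3.34 -2.194 -2.786
v 2.623 -2.456 -1.53
v 3.348 -2.79 -2.906
v 2.631 -3.053 -1.65
v 3.643 -3.32 -2.849
v 2.926 -3.582 -1.592
v 4.13 -3.614 -2.632
v 3.413 -3.876 -1.376
v 4.654 -3.579 -2.326
v 3.937 -3.842 -1.069
v 5.05 -3.227 -2.026
v 4.333 -3.49 -0.77
v 5.191 -2.669 -1.829
v 4.474 -2.932 -0.573
v 2.021 0.024 -0.037
v 2.524 -0.168 -0.903
v 3.982 0.704 -0.25
v 3.479 0.896 0.617
v 2.224 0.383 -0.969
v 3.683 1.254 -0.316
v 1.847 0.797 -0.68
v 3.306 1.668 -0.027
v 1.537 0.916 -0.144
v 2.995 1.787 0.509
v 1.411 0.694 0.433
v 2.869 1.565 1.086
v 1.518 0.216 0.83
v 2.976 1.088 1.483
v 1.817 -0.334 0.896
v 3.276 0.537 1.549
v 2.194 -0.748 0.607
v 3.653 0.123 1.26
v 2.505 -0.867 0.071
v 3.963 0.004 0.724
v 2.631 -0.645 -0.506
v 4.089 0.226 0.147
v -0.158 -2.735 -0.87
v 0.321 -2.582 -0.3
v -0.982 -2.905 -0.13
v 0.12 -2.179 -0.432
v -0.188 -1.988 -0.731
v -0.485 -2.083 -1.083
v -0.656 -2.426 -1.354
v -0.638 -2.888 -1.439
v -0.436 -3.291 -1.307
v -0.128 -3.482 -1.008
v 0.168 -3.387 -0.656
v 0.34 -3.043 -0.386
v -1.971 0.001 -2.837
v -1.655 0.35 -2.332
v -3.229 -0.961 -1.383
v -2.074 0.608 -2.525
v -2.432 0.51 -2.9
v -2.521 0.114 -3.238
v -2.287 -0.348 -3.341
v -1.868 -0.606 -3.149
v -1.509 -0.508 -2.774
v -1.421 -0.112 -2.436
f 1 12 6
f 1 6 2
f 1 2 8
f 1 8 11
f 1 11 12
f 2 6 10
f 6 12 5
f 12 11 3
f 11 8 7
f 8 2 9
f 4 10 5
f 4 5 3
f 4 3 7
f 4 7 9
f 4 9 10
f 5 10 6
f 3 5 12
f 7 3 11
f 9 7 8
f 10 9 2
f 14 13 17
f 14 17 15
f 15 17 18
f 15 18 16
f 17 13 19
f 17 19 18
f 18 19 20
f 18 20 16
f 19 13 21
f 19 21 20
f 20 21 22
f 20 22 16
f 21 13 23
f 21 23 22
f 22 23 24
f 22 24 16
f 23 13 25
f 23 25 24
f 24 25 26
f 24 26 16
f 25 13 27
f 25 27 26
f 26 27 28
f 26 28 16
f 27 13 29
f 27 29 28
f 28 29 30
f 28 30 16
f 29 13 31
f 29 31 30
f 30 31 32
f 30 32 16
f 31 13 33
f 31 33 32
f 32 33 34
f 32 34 16
f 33 13 35
f 33 35 34
f 34 35 36
f 34 36 16
f 35 13 14
f 35 14 36
f 36 14 15
f 36 15 16
f 38 37 41
f 38 41 39
f 39 41 42
f 39 42 40
f 41 37 43
f 41 43 42
f 42 43 44
f 42 44 40
f 43 37 45
f 43 45 44
f 44 45 46
f 44 46 40
f 45 37 47
f 45 47 46
f 46 47 48
f 46 48 40
f 47 37 49
f 47 49 48
f 48 49 50
f 48 50 40
f 49 37 51
f 49 51 50
f 50 51 52
f 50 52 40
f 51 37 53
f 51 53 52
f 52 53 54
f 52 54 40
f 53 37 55
f 53 55 54
f 54 55 56
f 54 56 40
f 55 37 57
f 55 57 56
f 56 57 58
f 56 58 40
f 57 37 38
f 57 38 58
f 58 38 39
f 58 39 40
f 60 59 62
f 60 62 61
f 62 59 63
f 62 63 61
f 63 59 64
f 63 64 61
f 64 59 65
f 64 65 61
f 65 59 66
f 65 66 61
f 66 59 67
f 66 67 61
f 67 59 68
f 67 68 61
f 68 59 69
f 68 69 61
f 69 59 70
f 69 70 61
f 70 59 60
f 70 60 61
f 72 71 74
f 72 74 73
f 74 71 75
f 74 75 73
f 75 71 76
f 75 76 73
f 76 71 77
f 76 77 73
f 77 71 78
f 77 78 73
f 78 71 79
f 78 79 73
f 79 71 80
f 79 80 73
f 80 71 72
f 80 72 73



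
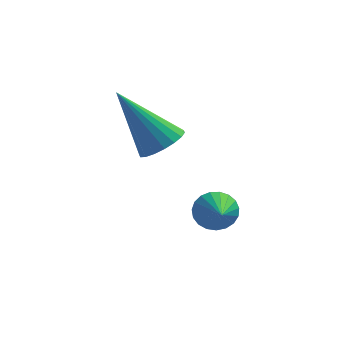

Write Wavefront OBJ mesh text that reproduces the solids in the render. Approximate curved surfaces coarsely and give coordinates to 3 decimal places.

v 0.438 0.03 -0.187
v 1.052 0.04 -0.368
v 0.682 -1.29 0.567
v 1.06 0.173 -0.138
v 0.961 0.281 0.084
v 0.771 0.346 0.259
v 0.524 0.357 0.357
v 0.262 0.31 0.361
v 0.03 0.216 0.27
v -0.131 0.089 0.1
v -0.193 -0.048 -0.12
v -0.147 -0.171 -0.351
v 0.001 -0.26 -0.554
v 0.224 -0.298 -0.693
v 0.485 -0.28 -0.745
v 0.737 -0.208 -0.7
v 0.938 -0.095 -0.567
v -1.054 0.689 1.966
v -0.512 1.081 2.282
v -2.306 1.031 3.694
v -0.68 1.309 2.115
v -0.922 1.415 1.918
v -1.191 1.377 1.731
v -1.432 1.202 1.591
v -1.599 0.926 1.525
v -1.658 0.603 1.547
v -1.597 0.296 1.651
v -1.429 0.068 1.818
v -1.187 -0.038 2.015
v -0.918 0 2.202
v -0.677 0.175 2.342
v -0.51 0.451 2.408
v -0.451 0.775 2.386
f 2 1 4
f 2 4 3
f 4 1 5
f 4 5 3
f 5 1 6
f 5 6 3
f 6 1 7
f 6 7 3
f 7 1 8
f 7 8 3
f 8 1 9
f 8 9 3
f 9 1 10
f 9 10 3
f 10 1 11
f 10 11 3
f 11 1 12
f 11 12 3
f 12 1 13
f 12 13 3
f 13 1 14
f 13 14 3
f 14 1 15
f 14 15 3
f 15 1 16
f 15 16 3
f 16 1 17
f 16 17 3
f 17 1 2
f 17 2 3
f 19 18 21
f 19 21 20
f 21 18 22
f 21 22 20
f 22 18 23
f 22 23 20
f 23 18 24
f 23 24 20
f 24 18 25
f 24 25 20
f 25 18 26
f 25 26 20
f 26 18 27
f 26 27 20
f 27 18 28
f 27 28 20
f 28 18 29
f 28 29 20
f 29 18 30
f 29 30 20
f 30 18 31
f 30 31 20
f 31 18 32
f 31 32 20
f 32 18 33
f 32 33 20
f 33 18 19
f 33 19 20

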